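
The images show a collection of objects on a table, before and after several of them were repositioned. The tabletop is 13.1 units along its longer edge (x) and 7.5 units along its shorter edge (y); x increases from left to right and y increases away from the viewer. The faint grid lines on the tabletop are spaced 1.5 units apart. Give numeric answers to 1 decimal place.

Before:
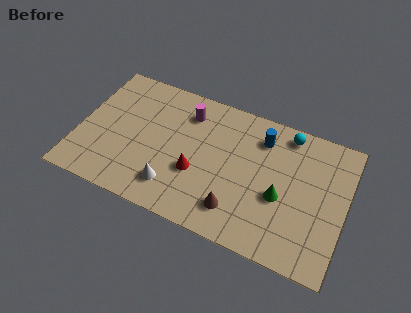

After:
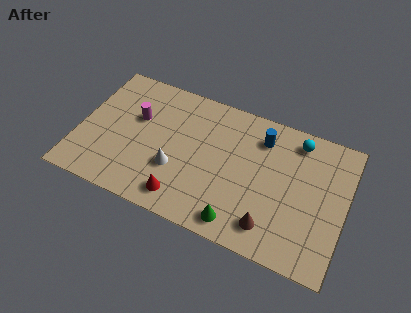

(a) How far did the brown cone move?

1.7

The brown cone was near (8.0, 1.6) before and (9.7, 1.4) after, so it travelled √(1.7² + 0.2²) ≈ 1.7 units.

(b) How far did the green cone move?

2.8

From (10.0, 3.1) to (8.2, 1.0), the green cone covered √(1.8² + 2.1²) ≈ 2.8 units.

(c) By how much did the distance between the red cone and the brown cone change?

+1.9

Before: roughly 2.4 units apart; after: 4.3. That's 1.9 units further apart.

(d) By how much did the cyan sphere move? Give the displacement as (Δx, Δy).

(0.5, -0.2)

From the two frames, the cyan sphere sits at roughly (10.0, 6.6) before and (10.5, 6.4) after.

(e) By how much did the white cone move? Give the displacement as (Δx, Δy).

(0.0, 1.0)

The white cone started near (4.9, 1.6) and ended near (4.9, 2.6).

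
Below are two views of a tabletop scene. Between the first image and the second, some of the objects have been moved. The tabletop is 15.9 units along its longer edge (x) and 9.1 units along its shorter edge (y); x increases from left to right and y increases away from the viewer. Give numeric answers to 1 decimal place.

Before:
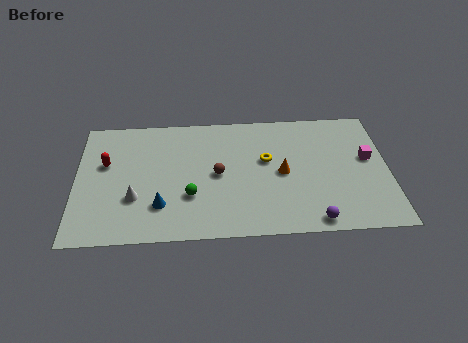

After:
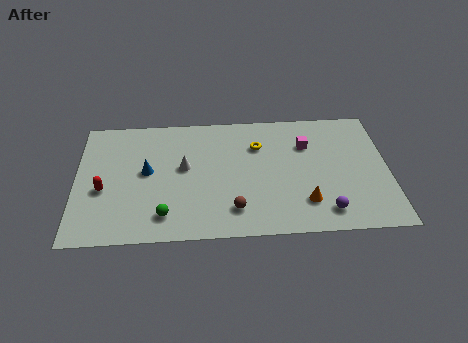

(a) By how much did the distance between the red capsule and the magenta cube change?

-2.7

They were about 13.4 units apart before and 10.7 after — 2.7 units closer together.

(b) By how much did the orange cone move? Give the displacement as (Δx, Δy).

(1.1, -2.2)

The orange cone was at about (10.5, 4.4) and moved to about (11.6, 2.2).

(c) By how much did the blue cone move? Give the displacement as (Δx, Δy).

(-0.7, 2.5)

From the two frames, the blue cone sits at roughly (4.3, 2.4) before and (3.6, 4.9) after.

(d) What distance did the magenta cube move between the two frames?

3.3

The magenta cube moved from about (14.9, 5.2) to (11.8, 6.4), a distance of √(3.1² + 1.2²) ≈ 3.3.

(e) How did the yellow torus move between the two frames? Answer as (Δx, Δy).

(-0.4, 1.1)

From the two frames, the yellow torus sits at roughly (9.7, 5.4) before and (9.3, 6.5) after.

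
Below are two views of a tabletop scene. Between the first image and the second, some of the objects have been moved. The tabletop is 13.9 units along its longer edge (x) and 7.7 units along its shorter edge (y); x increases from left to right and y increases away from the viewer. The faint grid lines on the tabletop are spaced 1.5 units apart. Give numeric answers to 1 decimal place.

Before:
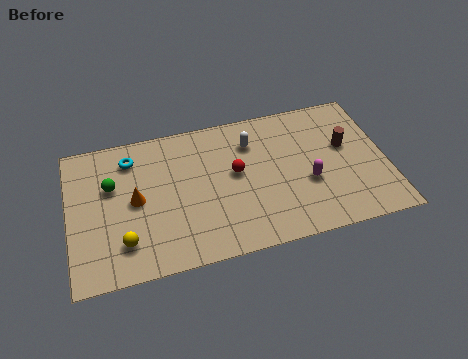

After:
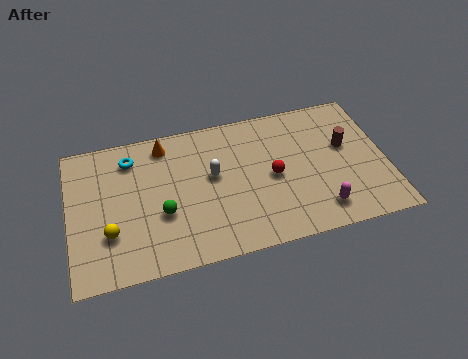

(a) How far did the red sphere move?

1.7

The red sphere was near (7.3, 4.3) before and (8.9, 3.7) after, so it travelled √(1.6² + 0.6²) ≈ 1.7 units.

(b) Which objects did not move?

the brown cylinder and the cyan torus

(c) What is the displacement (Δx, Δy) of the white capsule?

(-1.8, -1.4)

The white capsule started near (8.1, 5.8) and ended near (6.3, 4.4).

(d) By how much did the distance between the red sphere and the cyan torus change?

+1.7

They were about 4.9 units apart before and 6.6 after — 1.7 units further apart.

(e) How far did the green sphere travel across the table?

2.9

From (1.9, 4.9) to (4.0, 2.9), the green sphere covered √(2.1² + 2.0²) ≈ 2.9 units.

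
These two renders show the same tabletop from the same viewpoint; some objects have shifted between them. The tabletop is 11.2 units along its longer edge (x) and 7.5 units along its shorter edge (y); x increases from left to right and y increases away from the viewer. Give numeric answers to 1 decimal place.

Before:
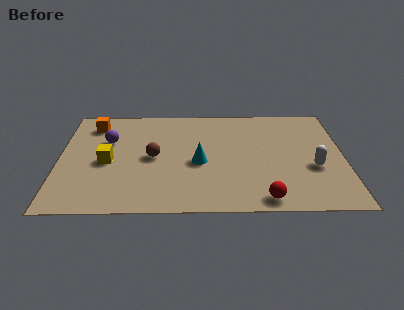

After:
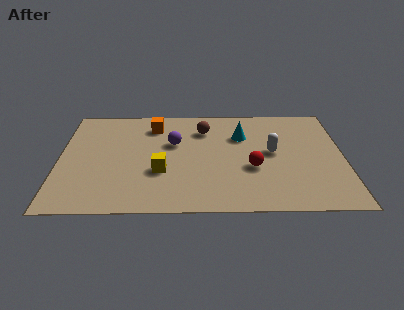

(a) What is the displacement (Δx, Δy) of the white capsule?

(-1.6, 1.1)

From the two frames, the white capsule sits at roughly (10.0, 2.9) before and (8.4, 4.0) after.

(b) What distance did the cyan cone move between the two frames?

2.5

The cyan cone was near (5.5, 3.3) before and (7.2, 5.2) after, so it travelled √(1.7² + 1.9²) ≈ 2.5 units.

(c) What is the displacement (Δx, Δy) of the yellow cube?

(2.1, -0.7)

The yellow cube started near (1.9, 3.4) and ended near (4.0, 2.7).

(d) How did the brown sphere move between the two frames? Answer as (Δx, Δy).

(2.0, 2.0)

The brown sphere was at about (3.7, 3.7) and moved to about (5.7, 5.7).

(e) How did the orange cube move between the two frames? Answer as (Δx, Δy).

(2.4, -0.1)

The orange cube was at about (1.3, 6.1) and moved to about (3.7, 6.0).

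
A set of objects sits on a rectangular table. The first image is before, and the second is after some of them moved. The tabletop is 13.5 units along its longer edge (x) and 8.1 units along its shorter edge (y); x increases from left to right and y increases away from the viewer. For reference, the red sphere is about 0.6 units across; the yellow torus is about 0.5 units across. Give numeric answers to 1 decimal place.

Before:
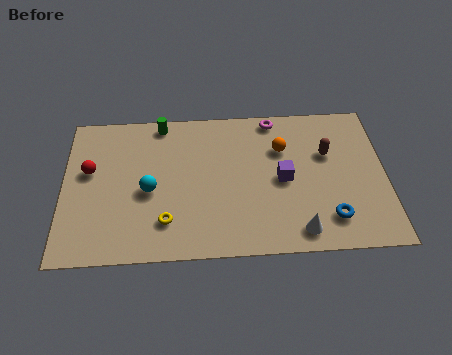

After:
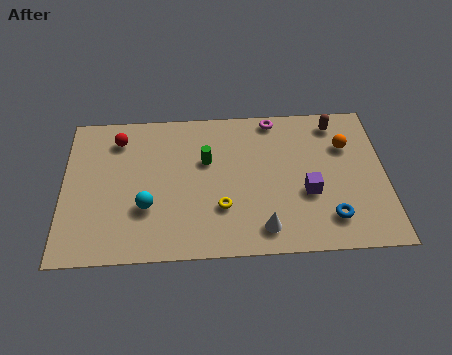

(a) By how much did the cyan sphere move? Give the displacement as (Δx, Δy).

(-0.1, -0.9)

The cyan sphere was at about (3.6, 3.6) and moved to about (3.5, 2.7).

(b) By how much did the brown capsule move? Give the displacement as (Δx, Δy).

(0.4, 1.7)

The brown capsule was at about (11.1, 5.2) and moved to about (11.5, 6.9).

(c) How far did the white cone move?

1.5

The white cone was near (9.8, 1.1) before and (8.3, 1.3) after, so it travelled √(1.5² + 0.2²) ≈ 1.5 units.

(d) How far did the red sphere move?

2.1

The red sphere moved from about (1.1, 4.8) to (2.3, 6.5), a distance of √(1.2² + 1.7²) ≈ 2.1.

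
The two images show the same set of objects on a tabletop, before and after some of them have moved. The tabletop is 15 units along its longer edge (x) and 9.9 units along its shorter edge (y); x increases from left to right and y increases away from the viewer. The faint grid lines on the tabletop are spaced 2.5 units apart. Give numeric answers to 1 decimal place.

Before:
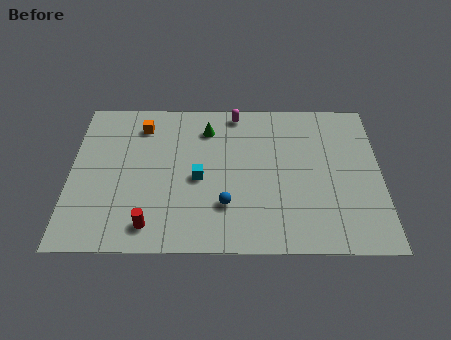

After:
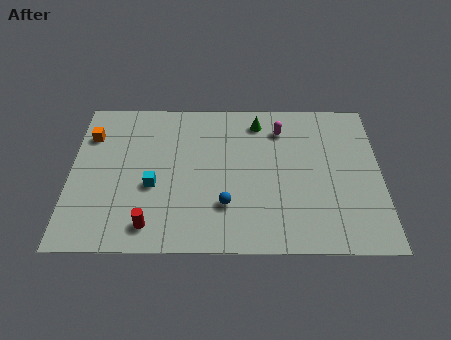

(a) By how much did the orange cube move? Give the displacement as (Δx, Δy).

(-2.5, -0.7)

The orange cube was at about (3.4, 8.0) and moved to about (0.9, 7.3).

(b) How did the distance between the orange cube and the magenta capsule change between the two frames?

+4.6

The distance was about 4.7 in the first image and 9.3 in the second, so they moved 4.6 units further apart.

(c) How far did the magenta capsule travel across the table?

2.5

The magenta capsule was near (8.0, 8.9) before and (10.2, 7.8) after, so it travelled √(2.2² + 1.1²) ≈ 2.5 units.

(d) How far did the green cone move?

2.5

From (6.6, 7.8) to (9.1, 8.3), the green cone covered √(2.5² + 0.5²) ≈ 2.5 units.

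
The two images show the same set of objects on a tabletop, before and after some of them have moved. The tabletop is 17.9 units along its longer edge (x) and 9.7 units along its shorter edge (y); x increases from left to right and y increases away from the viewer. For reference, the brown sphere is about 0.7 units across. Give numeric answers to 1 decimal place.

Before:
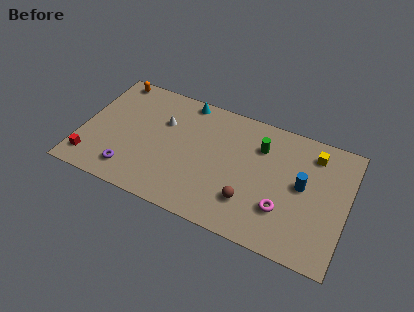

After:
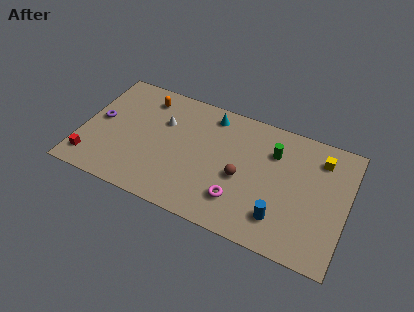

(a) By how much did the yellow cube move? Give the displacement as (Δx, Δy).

(0.5, -0.2)

The yellow cube started near (15.4, 7.9) and ended near (15.9, 7.7).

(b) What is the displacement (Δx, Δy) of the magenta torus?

(-2.9, -0.5)

The magenta torus started near (13.8, 2.9) and ended near (10.9, 2.4).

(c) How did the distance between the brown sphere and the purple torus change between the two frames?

+1.8

Before: roughly 8.0 units apart; after: 9.8. That's 1.8 units further apart.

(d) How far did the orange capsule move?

2.5

The orange capsule moved from about (1.5, 8.8) to (3.9, 8.0), a distance of √(2.4² + 0.8²) ≈ 2.5.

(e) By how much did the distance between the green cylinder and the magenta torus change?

+0.4

Before: roughly 4.6 units apart; after: 5.0. That's 0.4 units further apart.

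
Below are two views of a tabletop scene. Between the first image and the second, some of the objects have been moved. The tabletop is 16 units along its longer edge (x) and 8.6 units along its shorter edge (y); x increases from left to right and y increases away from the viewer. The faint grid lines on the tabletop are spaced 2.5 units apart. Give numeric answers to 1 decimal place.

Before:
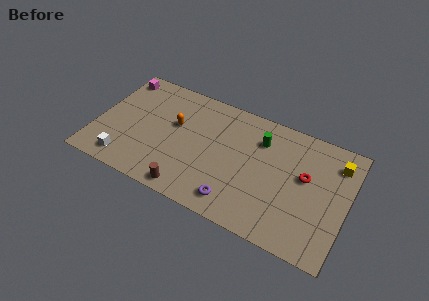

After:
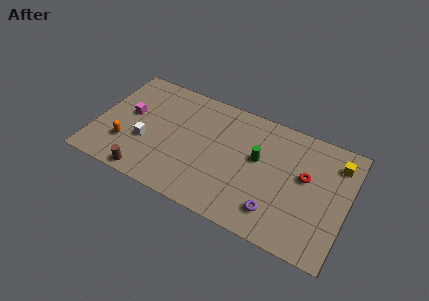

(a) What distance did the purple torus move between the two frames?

2.5

From (9.3, 1.4) to (11.8, 1.8), the purple torus covered √(2.5² + 0.4²) ≈ 2.5 units.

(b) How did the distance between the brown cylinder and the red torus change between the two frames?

+2.5

The distance was about 8.0 in the first image and 10.5 in the second, so they moved 2.5 units further apart.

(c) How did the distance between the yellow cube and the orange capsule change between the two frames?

+3.4

The distance was about 10.3 in the first image and 13.7 in the second, so they moved 3.4 units further apart.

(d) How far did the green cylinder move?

1.4

The green cylinder was near (10.3, 6.4) before and (10.3, 5.0) after, so it travelled √(0.0² + 1.4²) ≈ 1.4 units.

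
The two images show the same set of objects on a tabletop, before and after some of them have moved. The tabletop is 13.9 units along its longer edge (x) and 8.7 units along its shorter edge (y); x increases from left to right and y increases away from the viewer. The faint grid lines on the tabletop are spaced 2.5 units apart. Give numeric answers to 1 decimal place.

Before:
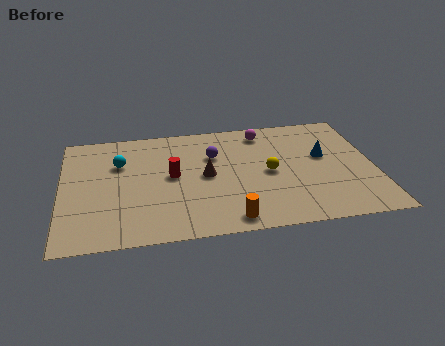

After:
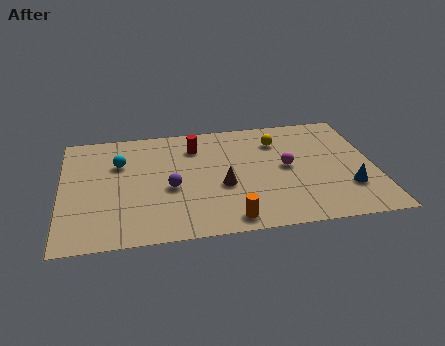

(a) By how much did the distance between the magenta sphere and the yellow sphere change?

-1.1

They were about 3.2 units apart before and 2.1 after — 1.1 units closer together.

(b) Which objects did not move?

the orange cylinder and the cyan sphere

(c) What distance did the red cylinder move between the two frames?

2.4

The red cylinder moved from about (4.9, 4.6) to (6.0, 6.7), a distance of √(1.1² + 2.1²) ≈ 2.4.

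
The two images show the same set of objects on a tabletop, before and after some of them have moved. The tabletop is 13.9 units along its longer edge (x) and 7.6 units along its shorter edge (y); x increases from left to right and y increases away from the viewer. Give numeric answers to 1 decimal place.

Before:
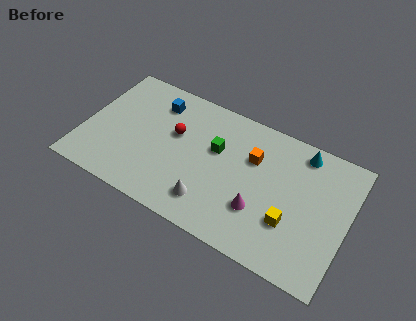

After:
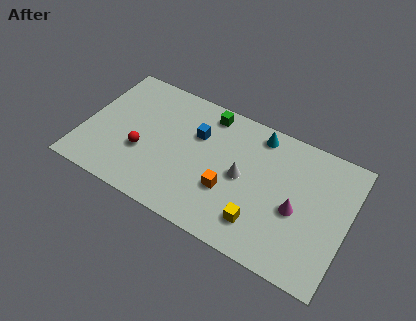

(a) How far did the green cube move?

2.0

From (6.9, 4.7) to (6.2, 6.6), the green cube covered √(0.7² + 1.9²) ≈ 2.0 units.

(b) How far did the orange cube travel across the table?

2.6

The orange cube moved from about (8.8, 5.1) to (7.8, 2.7), a distance of √(1.0² + 2.4²) ≈ 2.6.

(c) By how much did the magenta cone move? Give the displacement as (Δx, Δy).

(1.8, 0.9)

The magenta cone was at about (9.5, 2.4) and moved to about (11.3, 3.3).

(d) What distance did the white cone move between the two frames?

2.6

The white cone moved from about (7.0, 1.6) to (8.4, 3.8), a distance of √(1.4² + 2.2²) ≈ 2.6.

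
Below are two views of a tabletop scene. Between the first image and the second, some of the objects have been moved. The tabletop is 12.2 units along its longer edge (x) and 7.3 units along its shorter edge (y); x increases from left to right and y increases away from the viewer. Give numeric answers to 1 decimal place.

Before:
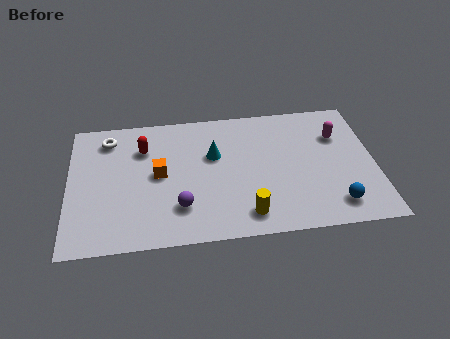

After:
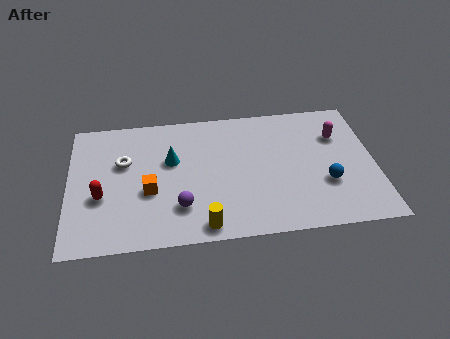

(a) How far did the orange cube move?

1.0

The orange cube moved from about (3.6, 3.8) to (3.2, 2.9), a distance of √(0.4² + 0.9²) ≈ 1.0.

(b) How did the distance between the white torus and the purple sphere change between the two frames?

-1.5

The distance was about 5.0 in the first image and 3.5 in the second, so they moved 1.5 units closer together.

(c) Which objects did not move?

the purple sphere and the magenta capsule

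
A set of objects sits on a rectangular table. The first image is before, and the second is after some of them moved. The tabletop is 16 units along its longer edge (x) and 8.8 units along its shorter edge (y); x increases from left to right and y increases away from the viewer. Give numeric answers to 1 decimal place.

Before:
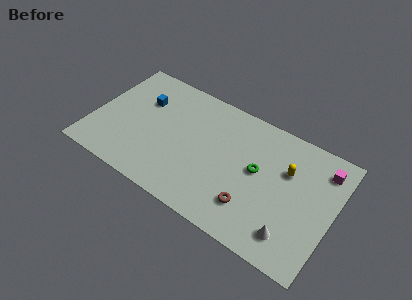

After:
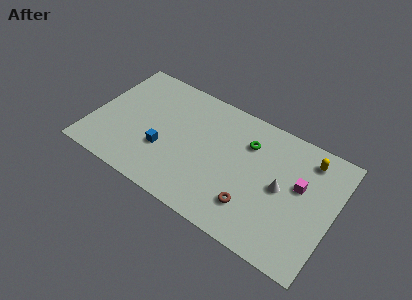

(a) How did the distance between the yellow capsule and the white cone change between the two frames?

-1.0

They were about 4.2 units apart before and 3.2 after — 1.0 units closer together.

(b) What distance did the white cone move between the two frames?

2.9

The white cone was near (13.7, 1.7) before and (12.6, 4.4) after, so it travelled √(1.1² + 2.7²) ≈ 2.9 units.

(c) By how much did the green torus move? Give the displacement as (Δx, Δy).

(-0.9, 1.6)

From the two frames, the green torus sits at roughly (11.0, 4.8) before and (10.1, 6.4) after.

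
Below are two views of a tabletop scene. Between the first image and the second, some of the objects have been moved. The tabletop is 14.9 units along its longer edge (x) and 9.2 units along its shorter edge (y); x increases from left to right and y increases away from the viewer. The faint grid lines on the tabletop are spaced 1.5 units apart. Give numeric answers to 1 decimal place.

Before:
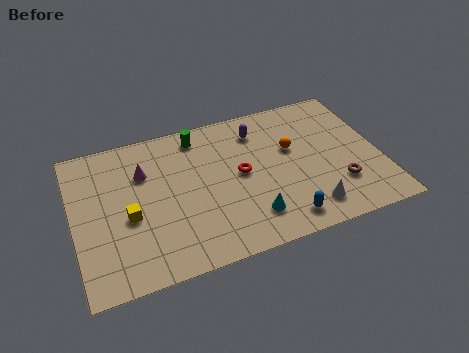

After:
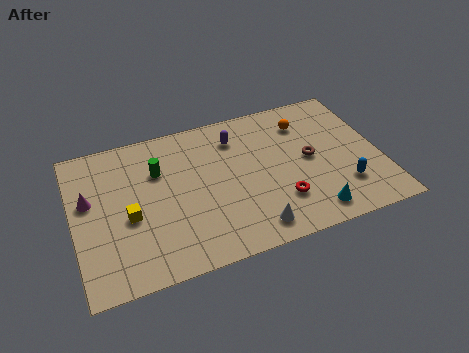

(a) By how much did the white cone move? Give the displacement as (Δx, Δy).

(-2.8, -0.3)

The white cone started near (11.1, 1.6) and ended near (8.3, 1.3).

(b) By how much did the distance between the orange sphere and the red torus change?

+2.2

The distance was about 2.7 in the first image and 4.9 in the second, so they moved 2.2 units further apart.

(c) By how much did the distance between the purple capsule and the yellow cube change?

-1.0

They were about 7.4 units apart before and 6.4 after — 1.0 units closer together.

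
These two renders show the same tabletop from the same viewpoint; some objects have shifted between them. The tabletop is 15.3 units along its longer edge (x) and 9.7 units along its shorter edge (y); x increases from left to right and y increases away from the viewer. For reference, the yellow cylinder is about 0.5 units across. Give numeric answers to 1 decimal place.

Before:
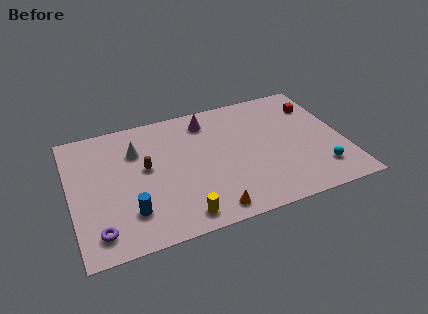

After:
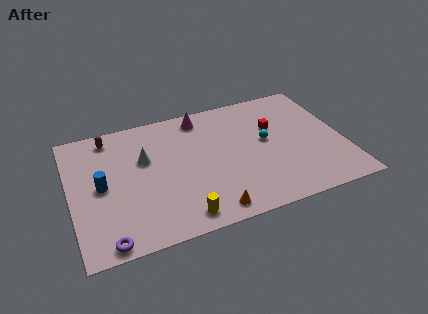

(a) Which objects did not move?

the orange cone and the yellow cylinder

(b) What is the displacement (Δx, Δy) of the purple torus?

(0.4, -0.8)

The purple torus was at about (1.3, 1.6) and moved to about (1.7, 0.8).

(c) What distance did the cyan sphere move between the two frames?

4.2

The cyan sphere was near (13.7, 2.1) before and (11.0, 5.3) after, so it travelled √(2.7² + 3.2²) ≈ 4.2 units.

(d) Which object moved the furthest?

the cyan sphere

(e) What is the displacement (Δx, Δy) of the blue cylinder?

(-1.4, 2.4)

The blue cylinder started near (3.1, 2.4) and ended near (1.7, 4.8).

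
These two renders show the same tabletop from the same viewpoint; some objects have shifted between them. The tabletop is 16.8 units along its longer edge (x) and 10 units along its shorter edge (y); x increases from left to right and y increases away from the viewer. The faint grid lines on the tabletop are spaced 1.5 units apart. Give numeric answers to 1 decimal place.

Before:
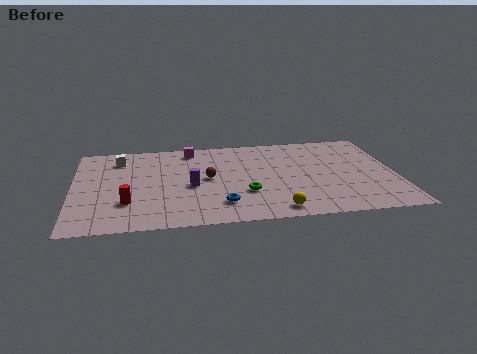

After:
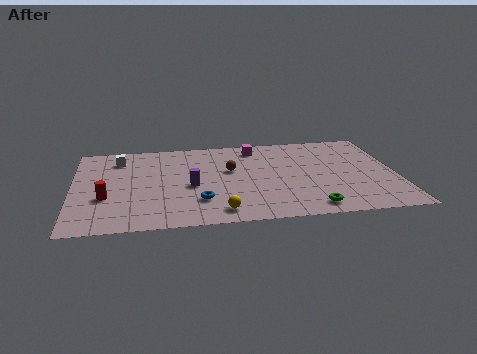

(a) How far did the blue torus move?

1.2

The blue torus moved from about (7.6, 2.2) to (6.5, 2.7), a distance of √(1.1² + 0.5²) ≈ 1.2.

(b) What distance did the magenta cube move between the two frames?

3.4

The magenta cube was near (6.2, 8.7) before and (9.6, 8.5) after, so it travelled √(3.4² + 0.2²) ≈ 3.4 units.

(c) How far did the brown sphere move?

1.4

The brown sphere moved from about (7.0, 5.2) to (8.2, 6.0), a distance of √(1.2² + 0.8²) ≈ 1.4.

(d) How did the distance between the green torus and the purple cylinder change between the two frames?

+3.8

Before: roughly 3.0 units apart; after: 6.8. That's 3.8 units further apart.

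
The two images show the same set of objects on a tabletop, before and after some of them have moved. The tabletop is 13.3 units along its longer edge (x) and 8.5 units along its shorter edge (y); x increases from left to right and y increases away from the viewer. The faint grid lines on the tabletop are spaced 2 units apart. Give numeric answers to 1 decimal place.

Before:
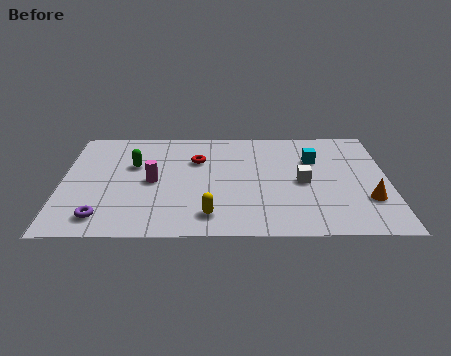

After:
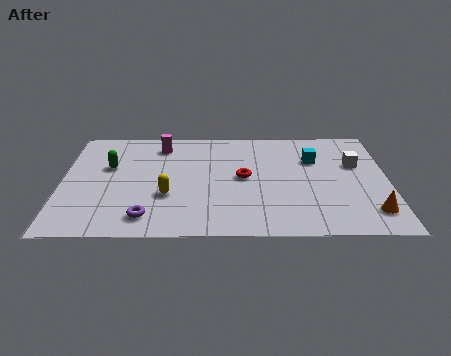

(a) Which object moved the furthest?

the magenta cylinder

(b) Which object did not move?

the cyan cube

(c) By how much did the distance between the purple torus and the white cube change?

+0.9

The distance was about 8.5 in the first image and 9.4 in the second, so they moved 0.9 units further apart.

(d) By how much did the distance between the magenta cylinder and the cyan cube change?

-0.4

Before: roughly 6.8 units apart; after: 6.4. That's 0.4 units closer together.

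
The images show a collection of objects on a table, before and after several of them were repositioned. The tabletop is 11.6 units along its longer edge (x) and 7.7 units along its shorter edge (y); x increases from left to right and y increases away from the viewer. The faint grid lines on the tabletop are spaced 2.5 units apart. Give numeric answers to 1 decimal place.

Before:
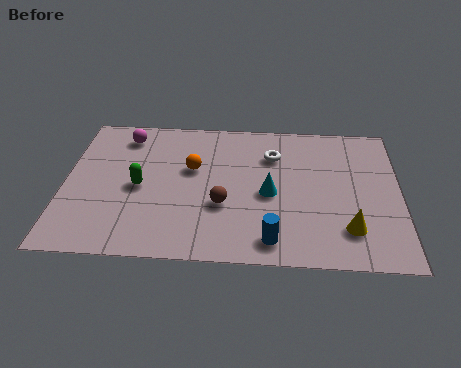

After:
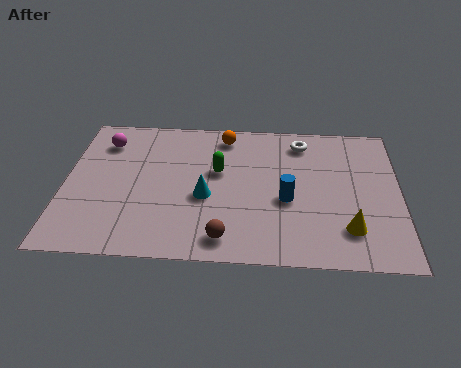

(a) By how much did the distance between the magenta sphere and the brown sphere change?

+1.5

The distance was about 5.0 in the first image and 6.5 in the second, so they moved 1.5 units further apart.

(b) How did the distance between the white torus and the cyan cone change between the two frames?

+2.5

The distance was about 2.1 in the first image and 4.6 in the second, so they moved 2.5 units further apart.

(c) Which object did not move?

the yellow cone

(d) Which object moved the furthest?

the green capsule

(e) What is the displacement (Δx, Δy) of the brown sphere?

(0.1, -1.7)

From the two frames, the brown sphere sits at roughly (5.5, 2.8) before and (5.6, 1.1) after.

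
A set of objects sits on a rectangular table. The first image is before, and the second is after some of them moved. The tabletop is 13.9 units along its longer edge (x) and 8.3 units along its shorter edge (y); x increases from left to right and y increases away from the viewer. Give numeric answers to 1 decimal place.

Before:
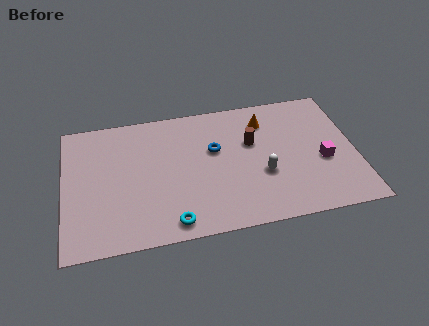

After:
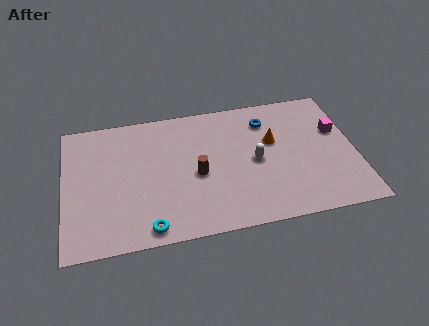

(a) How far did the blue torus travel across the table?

3.0

The blue torus was near (7.2, 5.1) before and (9.8, 6.5) after, so it travelled √(2.6² + 1.4²) ≈ 3.0 units.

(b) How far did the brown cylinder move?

3.1

The brown cylinder was near (9.0, 5.2) before and (6.3, 3.7) after, so it travelled √(2.7² + 1.5²) ≈ 3.1 units.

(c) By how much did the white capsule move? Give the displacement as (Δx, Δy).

(-0.3, 0.9)

From the two frames, the white capsule sits at roughly (9.4, 3.1) before and (9.1, 4.0) after.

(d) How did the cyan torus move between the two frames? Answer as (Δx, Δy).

(-1.1, -0.1)

The cyan torus was at about (5.0, 1.0) and moved to about (3.9, 0.9).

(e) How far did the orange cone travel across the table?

1.4

From (9.7, 6.5) to (10.0, 5.1), the orange cone covered √(0.3² + 1.4²) ≈ 1.4 units.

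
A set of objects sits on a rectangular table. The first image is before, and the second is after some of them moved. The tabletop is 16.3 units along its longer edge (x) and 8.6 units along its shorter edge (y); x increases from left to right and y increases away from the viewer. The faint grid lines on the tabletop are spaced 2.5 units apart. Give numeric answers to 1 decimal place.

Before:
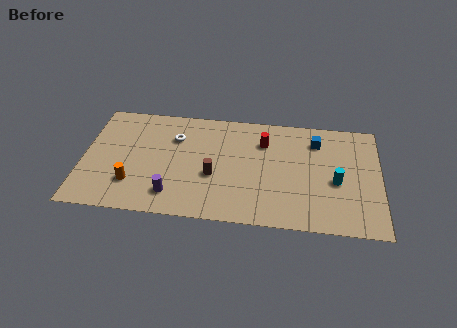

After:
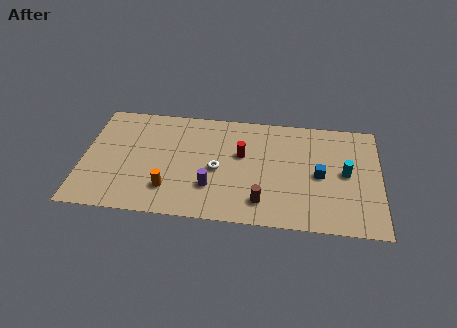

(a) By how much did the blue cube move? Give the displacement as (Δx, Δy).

(0.2, -2.6)

From the two frames, the blue cube sits at roughly (12.8, 6.7) before and (13.0, 4.1) after.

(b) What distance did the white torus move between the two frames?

3.3

The white torus moved from about (5.0, 6.1) to (7.4, 3.9), a distance of √(2.4² + 2.2²) ≈ 3.3.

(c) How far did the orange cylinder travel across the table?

2.0

From (2.8, 2.3) to (4.8, 2.1), the orange cylinder covered √(2.0² + 0.2²) ≈ 2.0 units.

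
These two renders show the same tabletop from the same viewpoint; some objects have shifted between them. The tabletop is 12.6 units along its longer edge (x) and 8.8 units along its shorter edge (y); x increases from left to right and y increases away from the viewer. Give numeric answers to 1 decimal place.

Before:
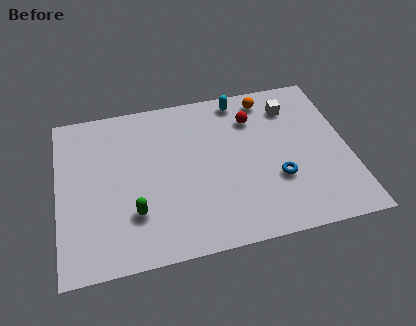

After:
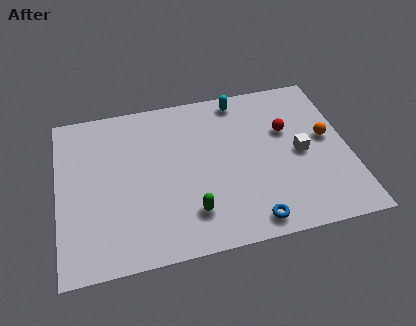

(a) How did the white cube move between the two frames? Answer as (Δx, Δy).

(0.2, -2.7)

The white cube started near (10.3, 6.9) and ended near (10.5, 4.2).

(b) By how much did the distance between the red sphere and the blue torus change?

+1.3

Before: roughly 3.7 units apart; after: 5.0. That's 1.3 units further apart.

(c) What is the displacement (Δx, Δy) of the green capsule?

(2.4, -0.5)

From the two frames, the green capsule sits at roughly (3.2, 2.5) before and (5.6, 2.0) after.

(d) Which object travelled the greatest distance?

the orange sphere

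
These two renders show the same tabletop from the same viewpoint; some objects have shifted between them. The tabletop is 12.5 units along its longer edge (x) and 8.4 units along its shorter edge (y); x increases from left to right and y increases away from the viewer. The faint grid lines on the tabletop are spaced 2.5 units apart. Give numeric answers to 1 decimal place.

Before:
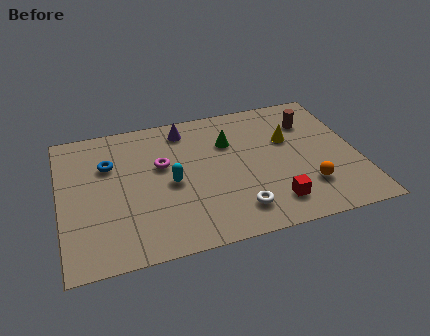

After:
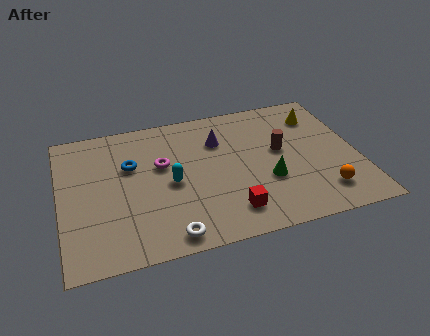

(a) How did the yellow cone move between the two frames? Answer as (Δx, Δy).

(1.4, 1.2)

The yellow cone started near (9.7, 5.3) and ended near (11.1, 6.5).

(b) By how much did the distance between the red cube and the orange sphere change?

+2.3

The distance was about 1.6 in the first image and 3.9 in the second, so they moved 2.3 units further apart.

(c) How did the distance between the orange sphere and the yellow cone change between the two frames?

+1.7

They were about 3.1 units apart before and 4.8 after — 1.7 units further apart.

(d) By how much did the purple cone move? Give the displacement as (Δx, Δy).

(1.4, -1.1)

The purple cone started near (5.4, 7.1) and ended near (6.8, 6.0).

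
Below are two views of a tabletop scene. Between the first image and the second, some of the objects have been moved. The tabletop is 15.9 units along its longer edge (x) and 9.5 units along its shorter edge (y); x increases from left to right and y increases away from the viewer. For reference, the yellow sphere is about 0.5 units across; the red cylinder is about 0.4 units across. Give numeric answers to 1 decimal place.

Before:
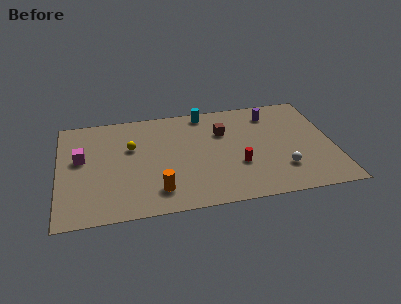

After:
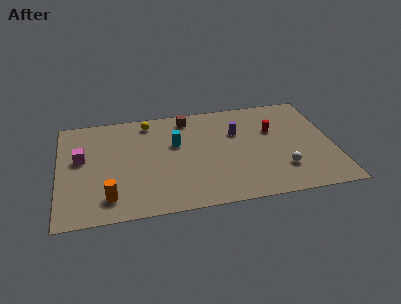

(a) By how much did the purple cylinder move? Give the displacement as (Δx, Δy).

(-2.1, -1.4)

From the two frames, the purple cylinder sits at roughly (12.5, 7.7) before and (10.4, 6.3) after.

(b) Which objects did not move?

the white sphere and the magenta cube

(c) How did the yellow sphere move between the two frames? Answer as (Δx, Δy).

(1.1, 2.2)

The yellow sphere was at about (4.2, 6.0) and moved to about (5.3, 8.2).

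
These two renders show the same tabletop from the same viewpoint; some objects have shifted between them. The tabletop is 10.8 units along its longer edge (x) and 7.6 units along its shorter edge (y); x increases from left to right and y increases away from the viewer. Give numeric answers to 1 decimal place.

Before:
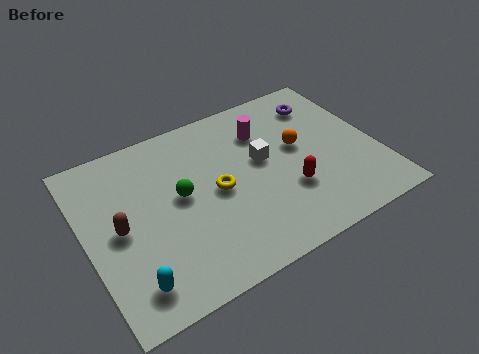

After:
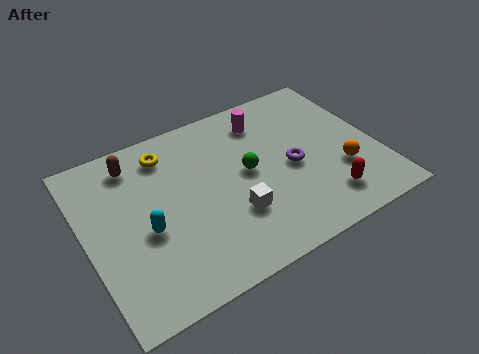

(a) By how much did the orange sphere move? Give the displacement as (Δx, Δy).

(1.3, -1.8)

The orange sphere was at about (8.0, 4.3) and moved to about (9.3, 2.5).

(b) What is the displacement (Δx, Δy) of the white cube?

(-1.4, -1.9)

The white cube was at about (6.6, 4.3) and moved to about (5.2, 2.4).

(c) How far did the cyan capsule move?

2.1

From (1.3, 1.3) to (2.1, 3.2), the cyan capsule covered √(0.8² + 1.9²) ≈ 2.1 units.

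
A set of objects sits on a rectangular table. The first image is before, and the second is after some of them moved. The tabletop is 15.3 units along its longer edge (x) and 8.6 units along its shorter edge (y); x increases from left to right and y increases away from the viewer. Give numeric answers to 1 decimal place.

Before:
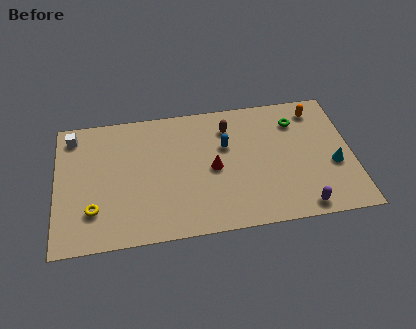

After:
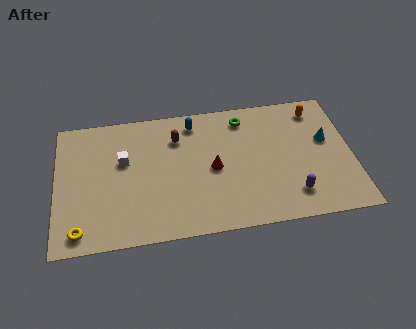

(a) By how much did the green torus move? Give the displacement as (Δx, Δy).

(-2.7, 0.6)

The green torus was at about (12.5, 6.6) and moved to about (9.8, 7.2).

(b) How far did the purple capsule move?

1.0

The purple capsule moved from about (12.5, 0.9) to (12.1, 1.8), a distance of √(0.4² + 0.9²) ≈ 1.0.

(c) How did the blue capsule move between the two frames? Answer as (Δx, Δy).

(-1.6, 1.8)

The blue capsule started near (8.8, 5.5) and ended near (7.2, 7.3).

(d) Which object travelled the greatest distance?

the white cube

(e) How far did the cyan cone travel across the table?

1.7

The cyan cone was near (14.3, 3.4) before and (14.0, 5.1) after, so it travelled √(0.3² + 1.7²) ≈ 1.7 units.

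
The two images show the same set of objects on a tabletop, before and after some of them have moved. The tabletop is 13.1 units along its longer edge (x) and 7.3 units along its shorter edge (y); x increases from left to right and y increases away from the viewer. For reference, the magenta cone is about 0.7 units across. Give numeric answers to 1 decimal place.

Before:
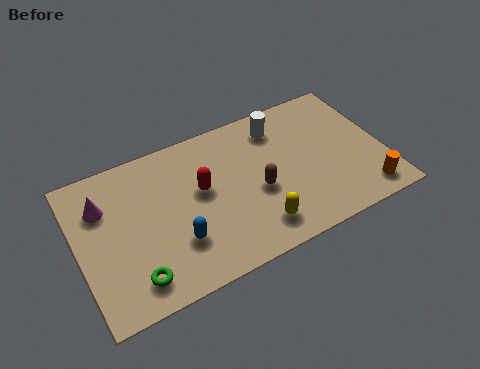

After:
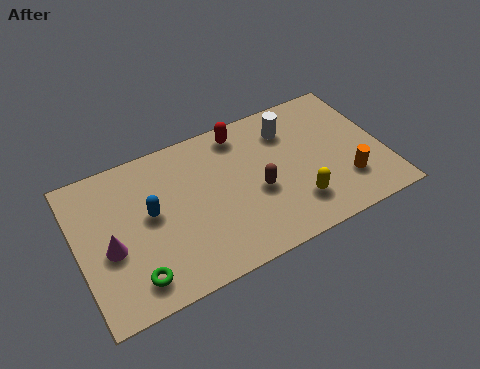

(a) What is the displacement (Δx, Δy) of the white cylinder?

(0.4, -0.3)

From the two frames, the white cylinder sits at roughly (8.9, 5.9) before and (9.3, 5.6) after.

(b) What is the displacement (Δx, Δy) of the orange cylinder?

(-0.7, 0.9)

The orange cylinder started near (12.0, 1.1) and ended near (11.3, 2.0).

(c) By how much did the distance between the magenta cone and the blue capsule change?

-2.1

Before: roughly 4.1 units apart; after: 2.0. That's 2.1 units closer together.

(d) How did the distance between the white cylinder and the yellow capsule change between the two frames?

-1.0

Before: roughly 4.8 units apart; after: 3.8. That's 1.0 units closer together.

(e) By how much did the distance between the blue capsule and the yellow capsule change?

+3.0

The distance was about 3.4 in the first image and 6.4 in the second, so they moved 3.0 units further apart.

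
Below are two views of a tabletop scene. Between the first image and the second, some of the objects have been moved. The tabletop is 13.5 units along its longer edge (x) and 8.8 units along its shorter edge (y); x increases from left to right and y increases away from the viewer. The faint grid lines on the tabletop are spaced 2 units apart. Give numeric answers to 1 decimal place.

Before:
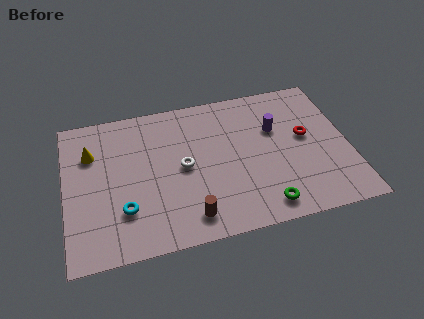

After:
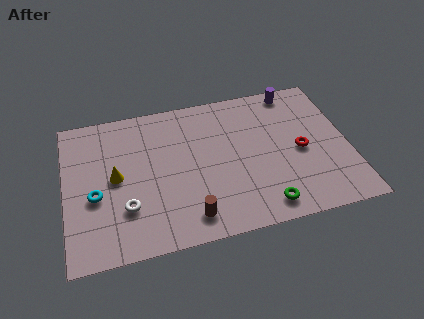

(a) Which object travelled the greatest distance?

the white torus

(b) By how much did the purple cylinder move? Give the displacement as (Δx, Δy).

(1.1, 2.2)

From the two frames, the purple cylinder sits at roughly (10.1, 5.7) before and (11.2, 7.9) after.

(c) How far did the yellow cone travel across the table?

2.0

From (1.3, 6.2) to (2.4, 4.5), the yellow cone covered √(1.1² + 1.7²) ≈ 2.0 units.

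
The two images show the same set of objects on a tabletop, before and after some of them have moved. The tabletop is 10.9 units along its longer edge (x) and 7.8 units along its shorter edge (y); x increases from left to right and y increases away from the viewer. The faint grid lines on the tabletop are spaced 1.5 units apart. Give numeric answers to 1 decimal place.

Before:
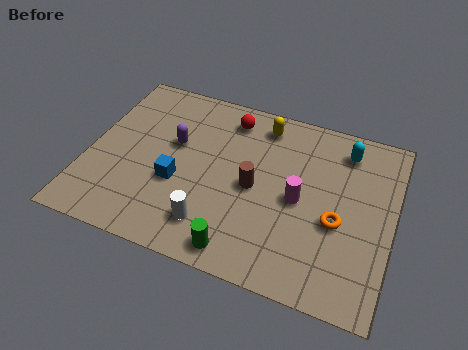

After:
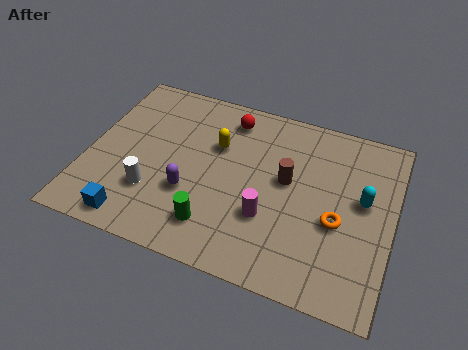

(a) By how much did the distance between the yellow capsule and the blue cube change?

+0.4

The distance was about 4.5 in the first image and 4.9 in the second, so they moved 0.4 units further apart.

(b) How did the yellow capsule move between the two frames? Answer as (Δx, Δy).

(-1.5, -1.5)

The yellow capsule started near (6.0, 6.6) and ended near (4.5, 5.1).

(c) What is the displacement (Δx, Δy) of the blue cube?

(-1.3, -2.1)

The blue cube was at about (3.3, 3.0) and moved to about (2.0, 0.9).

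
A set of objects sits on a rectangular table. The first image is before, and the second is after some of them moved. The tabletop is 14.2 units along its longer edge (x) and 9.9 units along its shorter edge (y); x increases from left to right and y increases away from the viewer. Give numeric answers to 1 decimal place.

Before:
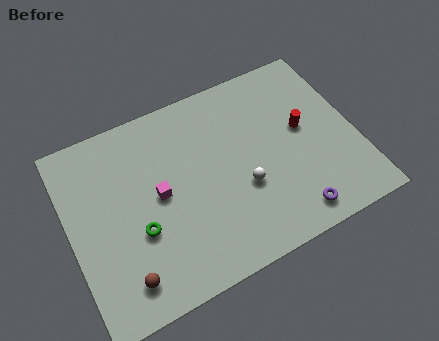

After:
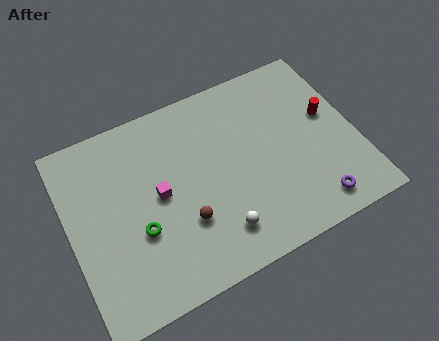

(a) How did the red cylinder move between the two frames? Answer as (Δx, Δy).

(1.3, 0.2)

The red cylinder started near (11.7, 5.5) and ended near (13.0, 5.7).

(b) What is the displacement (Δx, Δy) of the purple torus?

(1.1, 0.1)

The purple torus started near (10.5, 1.3) and ended near (11.6, 1.4).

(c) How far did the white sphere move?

2.3

From (8.4, 3.7) to (6.9, 2.0), the white sphere covered √(1.5² + 1.7²) ≈ 2.3 units.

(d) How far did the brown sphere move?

3.5

The brown sphere moved from about (2.2, 1.7) to (5.4, 3.2), a distance of √(3.2² + 1.5²) ≈ 3.5.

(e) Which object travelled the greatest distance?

the brown sphere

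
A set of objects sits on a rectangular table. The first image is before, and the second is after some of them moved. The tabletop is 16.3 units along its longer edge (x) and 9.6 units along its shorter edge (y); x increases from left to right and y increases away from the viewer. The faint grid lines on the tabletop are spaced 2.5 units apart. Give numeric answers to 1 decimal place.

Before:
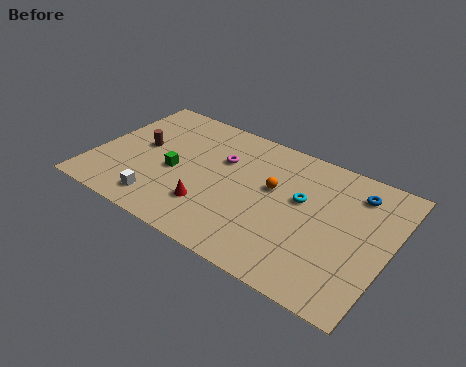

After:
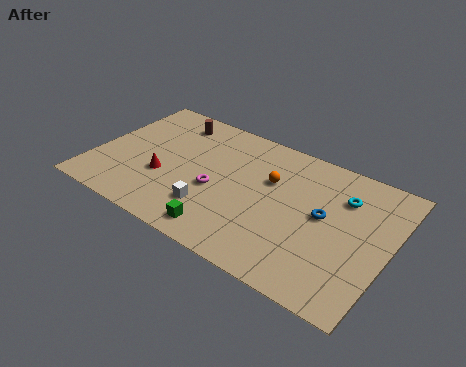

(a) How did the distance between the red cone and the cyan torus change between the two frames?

+4.6

They were about 5.5 units apart before and 10.1 after — 4.6 units further apart.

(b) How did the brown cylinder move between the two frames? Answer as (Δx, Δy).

(1.2, 2.8)

From the two frames, the brown cylinder sits at roughly (2.4, 5.2) before and (3.6, 8.0) after.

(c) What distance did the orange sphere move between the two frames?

0.5

The orange sphere moved from about (9.8, 5.7) to (9.6, 6.2), a distance of √(0.2² + 0.5²) ≈ 0.5.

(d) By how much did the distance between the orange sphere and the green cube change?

-0.3

Before: roughly 5.5 units apart; after: 5.2. That's 0.3 units closer together.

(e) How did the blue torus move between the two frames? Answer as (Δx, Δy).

(-1.4, -2.5)

The blue torus started near (14.1, 7.7) and ended near (12.7, 5.2).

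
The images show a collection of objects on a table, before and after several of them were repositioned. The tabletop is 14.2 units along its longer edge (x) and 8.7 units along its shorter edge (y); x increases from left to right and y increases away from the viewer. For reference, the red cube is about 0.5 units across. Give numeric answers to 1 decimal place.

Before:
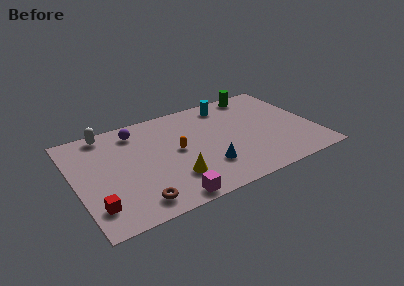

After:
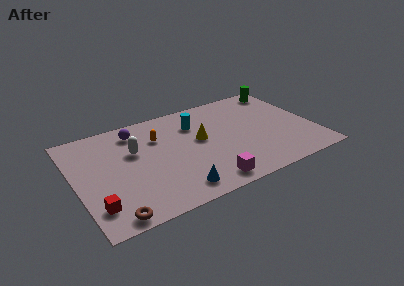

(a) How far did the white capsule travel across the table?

2.7

The white capsule was near (2.2, 7.8) before and (3.6, 5.5) after, so it travelled √(1.4² + 2.3²) ≈ 2.7 units.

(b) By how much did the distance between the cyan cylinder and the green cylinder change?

+3.9

They were about 1.9 units apart before and 5.8 after — 3.9 units further apart.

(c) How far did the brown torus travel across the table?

1.6

The brown torus moved from about (3.2, 1.3) to (1.7, 0.8), a distance of √(1.5² + 0.5²) ≈ 1.6.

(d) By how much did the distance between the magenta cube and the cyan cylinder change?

-2.7

Before: roughly 8.0 units apart; after: 5.3. That's 2.7 units closer together.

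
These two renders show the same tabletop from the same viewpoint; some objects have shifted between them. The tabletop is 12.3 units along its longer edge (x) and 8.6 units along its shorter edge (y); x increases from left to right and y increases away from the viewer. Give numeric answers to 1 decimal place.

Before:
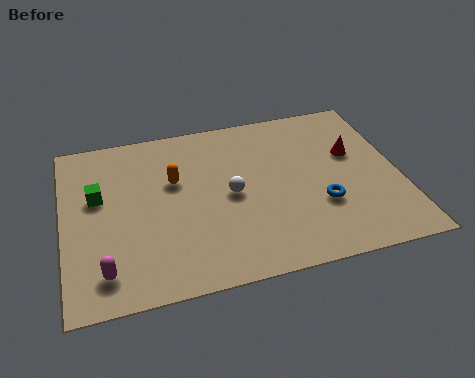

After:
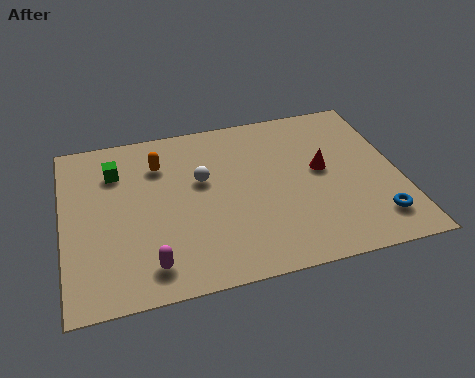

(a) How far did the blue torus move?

2.2

The blue torus moved from about (9.3, 2.9) to (11.2, 1.7), a distance of √(1.9² + 1.2²) ≈ 2.2.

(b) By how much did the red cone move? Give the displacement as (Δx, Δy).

(-1.2, -0.6)

From the two frames, the red cone sits at roughly (10.7, 5.3) before and (9.5, 4.7) after.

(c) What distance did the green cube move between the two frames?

1.4

The green cube was near (1.3, 5.2) before and (2.0, 6.4) after, so it travelled √(0.7² + 1.2²) ≈ 1.4 units.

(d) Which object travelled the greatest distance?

the blue torus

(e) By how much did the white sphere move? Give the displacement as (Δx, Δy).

(-1.0, 1.0)

The white sphere was at about (6.1, 4.2) and moved to about (5.1, 5.2).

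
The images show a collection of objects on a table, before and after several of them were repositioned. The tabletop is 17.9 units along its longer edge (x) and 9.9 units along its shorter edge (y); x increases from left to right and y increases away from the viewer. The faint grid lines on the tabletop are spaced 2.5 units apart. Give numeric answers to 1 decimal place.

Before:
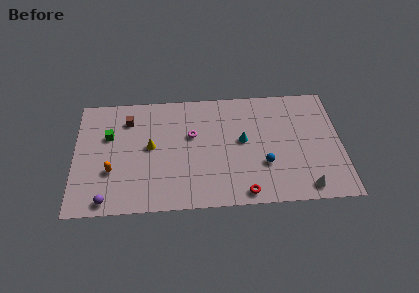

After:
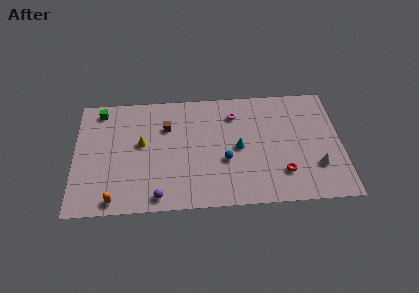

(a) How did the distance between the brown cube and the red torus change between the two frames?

-1.3

The distance was about 10.2 in the first image and 8.9 in the second, so they moved 1.3 units closer together.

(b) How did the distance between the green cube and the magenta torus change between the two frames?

+3.5

They were about 5.6 units apart before and 9.1 after — 3.5 units further apart.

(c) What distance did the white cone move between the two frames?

1.9

The white cone was near (15.4, 1.2) before and (16.2, 2.9) after, so it travelled √(0.8² + 1.7²) ≈ 1.9 units.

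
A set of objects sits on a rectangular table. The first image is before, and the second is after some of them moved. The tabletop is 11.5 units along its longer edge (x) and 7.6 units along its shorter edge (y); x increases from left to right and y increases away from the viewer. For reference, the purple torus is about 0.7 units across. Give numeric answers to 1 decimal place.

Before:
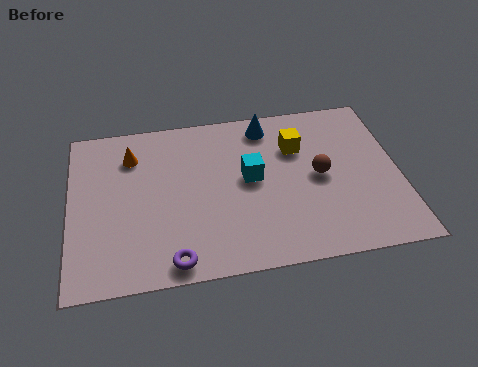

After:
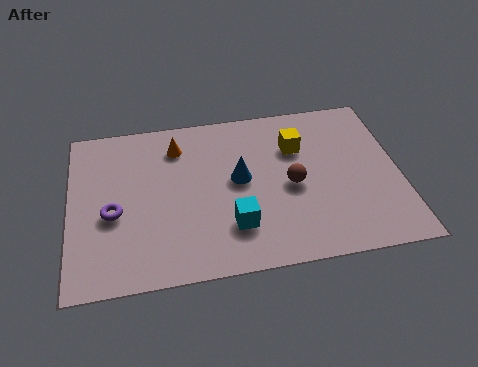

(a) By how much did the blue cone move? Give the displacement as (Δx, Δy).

(-1.1, -2.4)

From the two frames, the blue cone sits at roughly (7.0, 6.5) before and (5.9, 4.1) after.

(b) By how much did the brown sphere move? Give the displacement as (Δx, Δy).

(-1.0, -0.3)

The brown sphere started near (8.7, 3.8) and ended near (7.7, 3.5).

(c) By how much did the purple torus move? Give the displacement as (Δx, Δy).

(-2.0, 2.4)

The purple torus was at about (3.5, 0.8) and moved to about (1.5, 3.2).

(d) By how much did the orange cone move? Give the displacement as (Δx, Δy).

(1.6, 0.2)

From the two frames, the orange cone sits at roughly (2.2, 5.8) before and (3.8, 6.0) after.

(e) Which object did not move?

the yellow cube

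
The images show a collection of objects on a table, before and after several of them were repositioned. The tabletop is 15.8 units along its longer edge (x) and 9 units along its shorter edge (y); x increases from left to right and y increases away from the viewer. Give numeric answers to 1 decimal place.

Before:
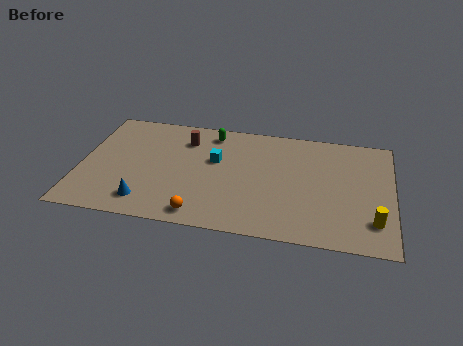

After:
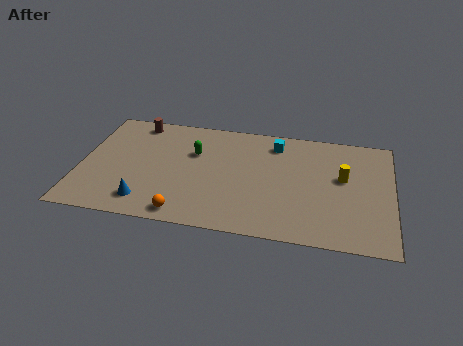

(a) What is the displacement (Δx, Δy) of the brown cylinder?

(-2.6, 1.0)

The brown cylinder was at about (5.2, 6.9) and moved to about (2.6, 7.9).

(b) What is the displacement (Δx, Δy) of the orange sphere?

(-0.8, -0.1)

The orange sphere was at about (6.3, 1.1) and moved to about (5.5, 1.0).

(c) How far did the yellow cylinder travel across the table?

3.5

From (14.9, 2.1) to (13.3, 5.2), the yellow cylinder covered √(1.6² + 3.1²) ≈ 3.5 units.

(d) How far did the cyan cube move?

3.6

The cyan cube moved from about (6.8, 5.5) to (9.8, 7.4), a distance of √(3.0² + 1.9²) ≈ 3.6.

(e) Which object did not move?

the blue cone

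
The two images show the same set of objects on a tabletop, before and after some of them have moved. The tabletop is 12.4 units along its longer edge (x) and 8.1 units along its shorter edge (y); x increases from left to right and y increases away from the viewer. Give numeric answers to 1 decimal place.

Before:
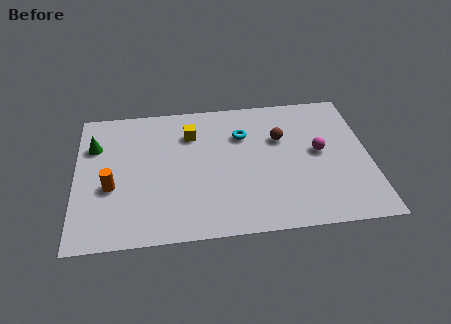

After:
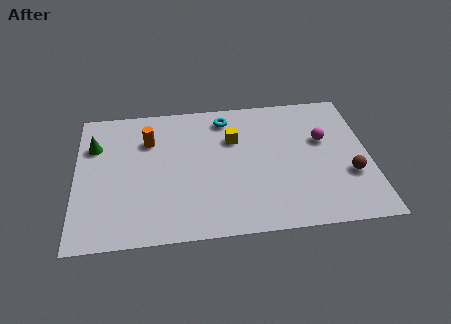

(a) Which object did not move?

the green cone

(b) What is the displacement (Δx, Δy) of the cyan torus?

(-0.7, 1.1)

From the two frames, the cyan torus sits at roughly (7.1, 5.7) before and (6.4, 6.8) after.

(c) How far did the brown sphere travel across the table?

3.8

The brown sphere moved from about (8.7, 5.3) to (11.5, 2.8), a distance of √(2.8² + 2.5²) ≈ 3.8.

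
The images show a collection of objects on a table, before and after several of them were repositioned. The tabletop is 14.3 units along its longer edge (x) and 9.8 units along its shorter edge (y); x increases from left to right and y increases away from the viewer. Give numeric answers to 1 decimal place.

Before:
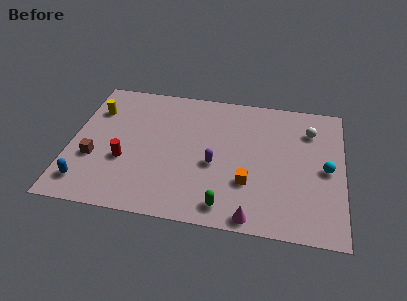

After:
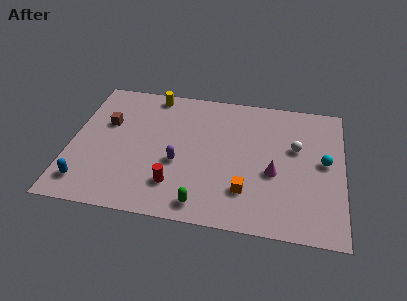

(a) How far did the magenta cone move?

3.4

The magenta cone was near (9.7, 0.8) before and (10.7, 4.0) after, so it travelled √(1.0² + 3.2²) ≈ 3.4 units.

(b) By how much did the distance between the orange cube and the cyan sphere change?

+0.5

Before: roughly 4.3 units apart; after: 4.8. That's 0.5 units further apart.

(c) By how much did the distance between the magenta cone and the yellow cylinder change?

-2.5

The distance was about 10.7 in the first image and 8.2 in the second, so they moved 2.5 units closer together.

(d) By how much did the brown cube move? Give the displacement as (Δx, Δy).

(0.5, 2.7)

The brown cube started near (1.3, 3.5) and ended near (1.8, 6.2).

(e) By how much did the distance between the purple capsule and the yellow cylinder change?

-2.0

Before: roughly 7.2 units apart; after: 5.2. That's 2.0 units closer together.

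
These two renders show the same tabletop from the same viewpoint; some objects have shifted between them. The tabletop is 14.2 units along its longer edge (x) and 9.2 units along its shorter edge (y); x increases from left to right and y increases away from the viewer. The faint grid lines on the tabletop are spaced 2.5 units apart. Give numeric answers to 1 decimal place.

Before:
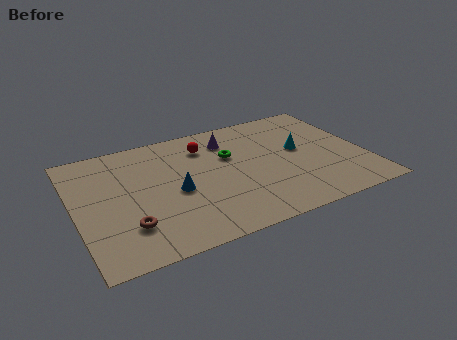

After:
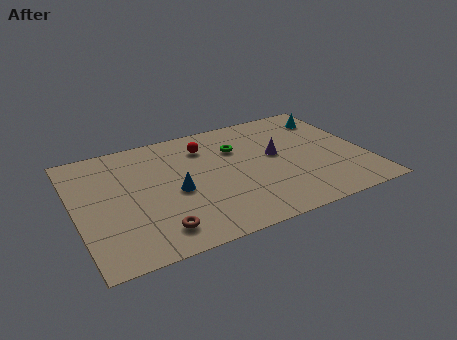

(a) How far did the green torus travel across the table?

0.6

The green torus was near (7.7, 5.9) before and (8.1, 6.4) after, so it travelled √(0.4² + 0.5²) ≈ 0.6 units.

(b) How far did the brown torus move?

1.5

From (2.3, 2.4) to (3.6, 1.6), the brown torus covered √(1.3² + 0.8²) ≈ 1.5 units.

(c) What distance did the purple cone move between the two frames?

3.0

From (7.8, 7.2) to (9.9, 5.1), the purple cone covered √(2.1² + 2.1²) ≈ 3.0 units.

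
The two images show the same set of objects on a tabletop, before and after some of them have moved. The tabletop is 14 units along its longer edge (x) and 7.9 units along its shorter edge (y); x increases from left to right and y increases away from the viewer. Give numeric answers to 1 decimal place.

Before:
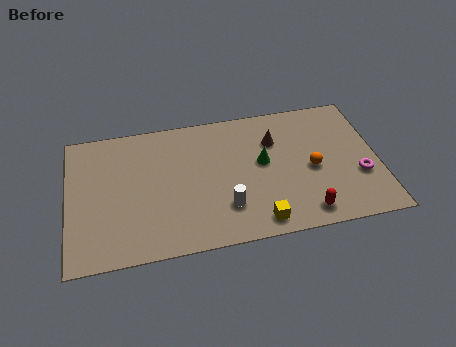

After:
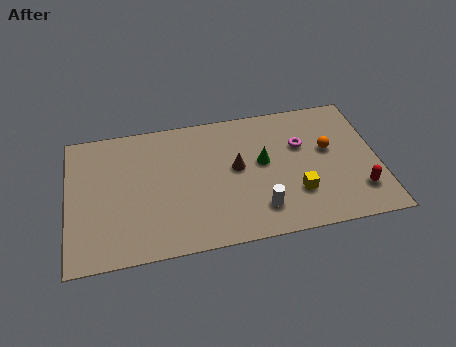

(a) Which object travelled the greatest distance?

the magenta torus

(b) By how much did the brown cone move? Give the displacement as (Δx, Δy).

(-1.8, -1.3)

The brown cone started near (9.4, 5.6) and ended near (7.6, 4.3).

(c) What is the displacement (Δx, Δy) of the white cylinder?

(1.5, -0.4)

The white cylinder started near (7.0, 2.1) and ended near (8.5, 1.7).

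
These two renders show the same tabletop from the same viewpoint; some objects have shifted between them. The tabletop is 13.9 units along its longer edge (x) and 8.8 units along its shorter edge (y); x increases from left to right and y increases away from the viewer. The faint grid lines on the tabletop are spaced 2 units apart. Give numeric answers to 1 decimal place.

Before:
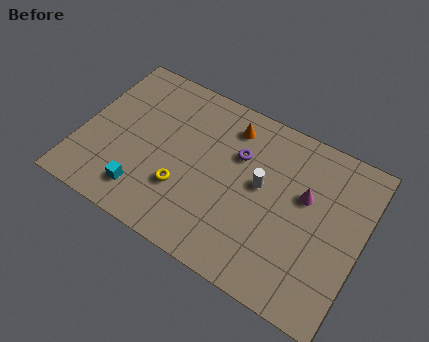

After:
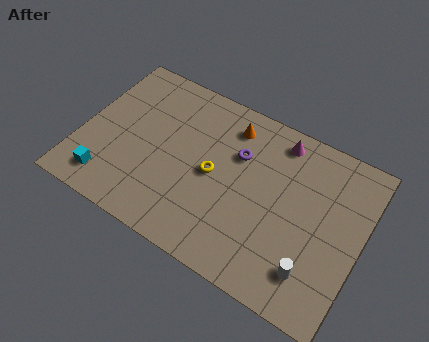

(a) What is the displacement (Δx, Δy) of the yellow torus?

(1.3, 1.5)

From the two frames, the yellow torus sits at roughly (5.3, 2.8) before and (6.6, 4.3) after.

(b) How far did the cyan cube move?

1.8

The cyan cube moved from about (3.5, 1.7) to (1.7, 1.5), a distance of √(1.8² + 0.2²) ≈ 1.8.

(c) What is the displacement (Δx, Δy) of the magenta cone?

(-1.6, 2.2)

From the two frames, the magenta cone sits at roughly (11.0, 5.4) before and (9.4, 7.6) after.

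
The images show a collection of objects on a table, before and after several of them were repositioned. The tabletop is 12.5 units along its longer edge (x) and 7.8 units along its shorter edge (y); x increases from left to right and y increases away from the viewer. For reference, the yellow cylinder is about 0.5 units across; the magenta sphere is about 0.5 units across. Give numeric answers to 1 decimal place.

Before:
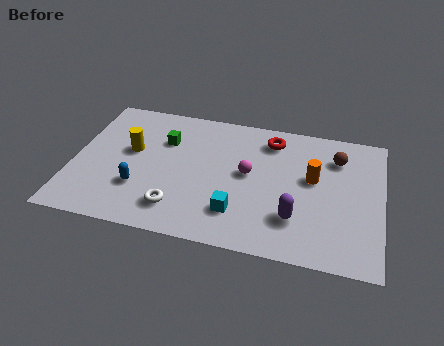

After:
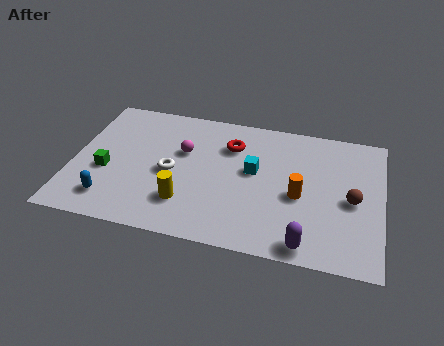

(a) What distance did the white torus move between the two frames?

2.0

The white torus was near (4.4, 1.6) before and (4.0, 3.6) after, so it travelled √(0.4² + 2.0²) ≈ 2.0 units.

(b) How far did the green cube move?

3.2

The green cube was near (3.6, 5.4) before and (1.4, 3.1) after, so it travelled √(2.2² + 2.3²) ≈ 3.2 units.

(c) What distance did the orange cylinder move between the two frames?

1.2

The orange cylinder was near (9.7, 4.5) before and (9.2, 3.4) after, so it travelled √(0.5² + 1.1²) ≈ 1.2 units.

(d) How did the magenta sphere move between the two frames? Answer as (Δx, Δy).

(-2.7, 0.7)

The magenta sphere was at about (7.1, 4.2) and moved to about (4.4, 4.9).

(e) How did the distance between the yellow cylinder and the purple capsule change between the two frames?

-2.2

Before: roughly 7.2 units apart; after: 5.0. That's 2.2 units closer together.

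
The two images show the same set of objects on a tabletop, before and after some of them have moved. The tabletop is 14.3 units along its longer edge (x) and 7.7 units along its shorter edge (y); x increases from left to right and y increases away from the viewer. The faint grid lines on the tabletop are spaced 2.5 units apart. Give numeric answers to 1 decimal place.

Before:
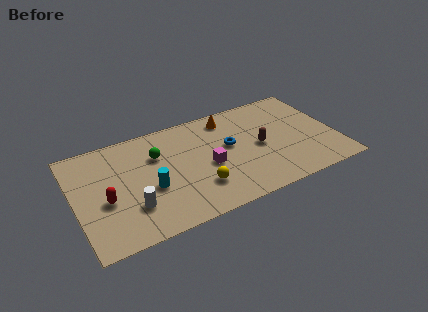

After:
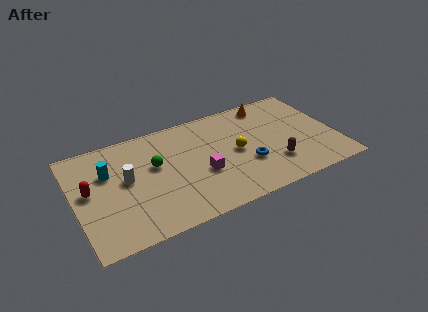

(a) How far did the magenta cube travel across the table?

0.6

From (7.2, 3.4) to (6.8, 3.0), the magenta cube covered √(0.4² + 0.4²) ≈ 0.6 units.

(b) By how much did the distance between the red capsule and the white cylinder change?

+0.4

The distance was about 1.6 in the first image and 2.0 in the second, so they moved 0.4 units further apart.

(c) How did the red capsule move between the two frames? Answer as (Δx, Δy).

(-0.8, 1.0)

The red capsule started near (1.6, 3.2) and ended near (0.8, 4.2).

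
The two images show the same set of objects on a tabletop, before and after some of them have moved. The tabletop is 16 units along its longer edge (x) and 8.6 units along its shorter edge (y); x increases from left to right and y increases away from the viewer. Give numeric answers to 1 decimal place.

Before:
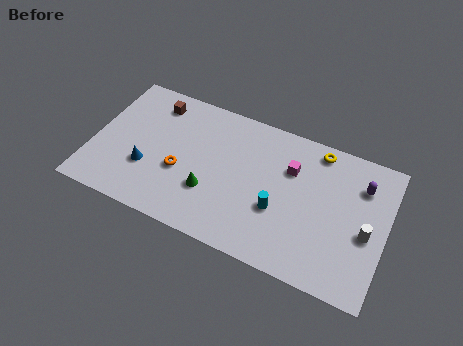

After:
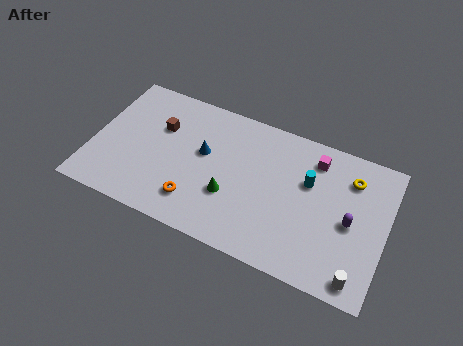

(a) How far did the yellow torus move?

2.1

From (12.0, 7.6) to (13.9, 6.6), the yellow torus covered √(1.9² + 1.0²) ≈ 2.1 units.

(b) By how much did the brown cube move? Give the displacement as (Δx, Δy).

(0.5, -1.4)

From the two frames, the brown cube sits at roughly (3.0, 7.1) before and (3.5, 5.7) after.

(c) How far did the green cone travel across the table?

1.1

From (6.6, 2.8) to (7.7, 3.0), the green cone covered √(1.1² + 0.2²) ≈ 1.1 units.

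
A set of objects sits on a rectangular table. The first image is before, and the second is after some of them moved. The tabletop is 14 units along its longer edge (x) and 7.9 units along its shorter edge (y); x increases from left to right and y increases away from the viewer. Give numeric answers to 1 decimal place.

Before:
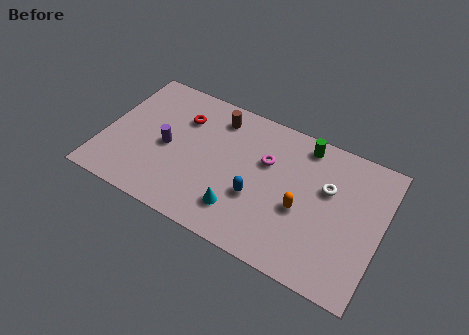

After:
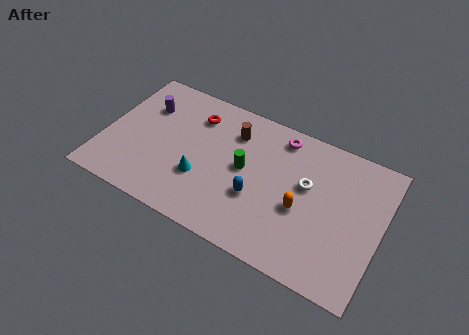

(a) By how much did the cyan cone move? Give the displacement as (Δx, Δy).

(-2.1, 0.9)

From the two frames, the cyan cone sits at roughly (7.2, 1.8) before and (5.1, 2.7) after.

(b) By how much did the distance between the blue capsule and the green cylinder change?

-2.9

They were about 4.4 units apart before and 1.5 after — 2.9 units closer together.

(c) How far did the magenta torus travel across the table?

1.8

The magenta torus was near (8.1, 5.1) before and (8.6, 6.8) after, so it travelled √(0.5² + 1.7²) ≈ 1.8 units.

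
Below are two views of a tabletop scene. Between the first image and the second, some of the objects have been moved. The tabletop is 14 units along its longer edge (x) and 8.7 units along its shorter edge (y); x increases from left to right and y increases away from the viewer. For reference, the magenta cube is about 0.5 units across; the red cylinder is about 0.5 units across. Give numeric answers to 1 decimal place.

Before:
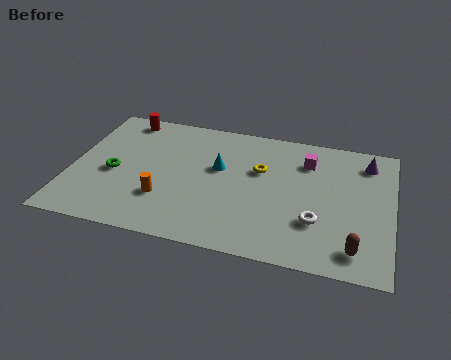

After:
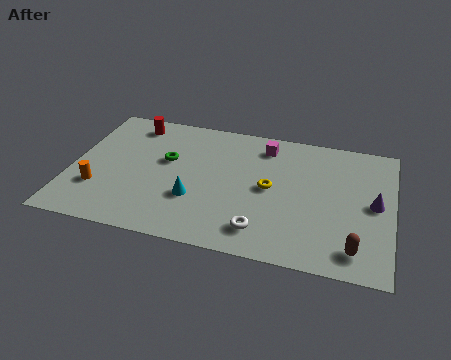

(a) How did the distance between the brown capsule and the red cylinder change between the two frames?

-0.5

They were about 12.2 units apart before and 11.7 after — 0.5 units closer together.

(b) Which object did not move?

the brown capsule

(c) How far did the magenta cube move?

2.0

The magenta cube moved from about (10.2, 6.6) to (8.3, 7.2), a distance of √(1.9² + 0.6²) ≈ 2.0.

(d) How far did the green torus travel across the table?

2.6

From (1.9, 3.8) to (4.1, 5.2), the green torus covered √(2.2² + 1.4²) ≈ 2.6 units.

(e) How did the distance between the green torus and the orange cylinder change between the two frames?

+1.2

They were about 2.6 units apart before and 3.8 after — 1.2 units further apart.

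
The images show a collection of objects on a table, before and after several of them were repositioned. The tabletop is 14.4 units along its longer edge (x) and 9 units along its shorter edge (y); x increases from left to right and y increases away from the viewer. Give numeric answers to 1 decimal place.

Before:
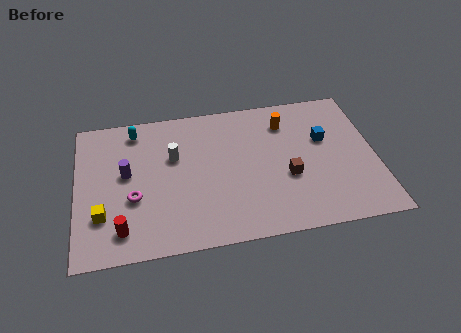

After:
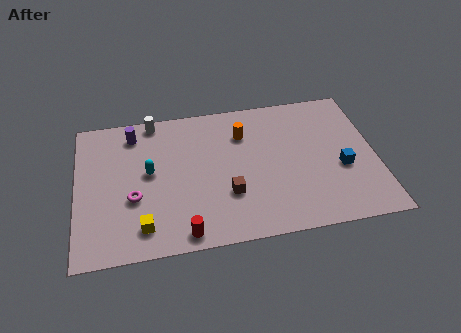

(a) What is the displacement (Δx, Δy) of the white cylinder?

(-0.9, 2.5)

From the two frames, the white cylinder sits at roughly (4.7, 5.7) before and (3.8, 8.2) after.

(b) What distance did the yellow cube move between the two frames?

2.1

The yellow cube moved from about (1.2, 2.6) to (3.1, 1.6), a distance of √(1.9² + 1.0²) ≈ 2.1.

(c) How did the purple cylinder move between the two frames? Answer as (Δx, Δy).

(0.4, 2.5)

From the two frames, the purple cylinder sits at roughly (2.4, 5.0) before and (2.8, 7.5) after.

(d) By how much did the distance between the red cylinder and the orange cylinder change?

-3.2

They were about 9.7 units apart before and 6.5 after — 3.2 units closer together.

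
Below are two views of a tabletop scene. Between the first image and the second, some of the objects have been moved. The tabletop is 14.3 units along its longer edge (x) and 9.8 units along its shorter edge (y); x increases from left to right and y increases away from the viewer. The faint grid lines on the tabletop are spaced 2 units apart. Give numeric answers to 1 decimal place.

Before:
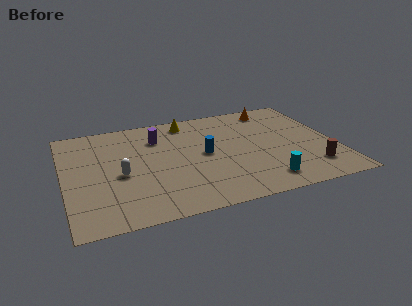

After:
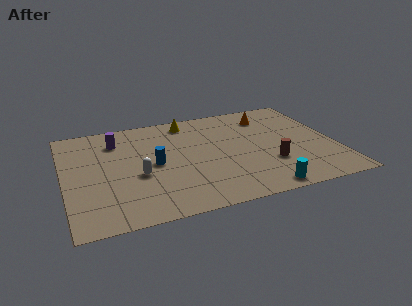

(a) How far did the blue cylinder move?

2.7

The blue cylinder moved from about (7.4, 5.0) to (4.7, 4.8), a distance of √(2.7² + 0.2²) ≈ 2.7.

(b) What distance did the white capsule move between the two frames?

0.9

From (2.9, 4.3) to (3.8, 4.0), the white capsule covered √(0.9² + 0.3²) ≈ 0.9 units.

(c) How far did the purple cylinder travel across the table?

2.2

The purple cylinder moved from about (5.1, 7.3) to (2.9, 7.6), a distance of √(2.2² + 0.3²) ≈ 2.2.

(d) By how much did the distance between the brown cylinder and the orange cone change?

-1.8

Before: roughly 6.5 units apart; after: 4.7. That's 1.8 units closer together.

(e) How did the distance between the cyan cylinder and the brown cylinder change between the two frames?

-0.3

Before: roughly 2.6 units apart; after: 2.3. That's 0.3 units closer together.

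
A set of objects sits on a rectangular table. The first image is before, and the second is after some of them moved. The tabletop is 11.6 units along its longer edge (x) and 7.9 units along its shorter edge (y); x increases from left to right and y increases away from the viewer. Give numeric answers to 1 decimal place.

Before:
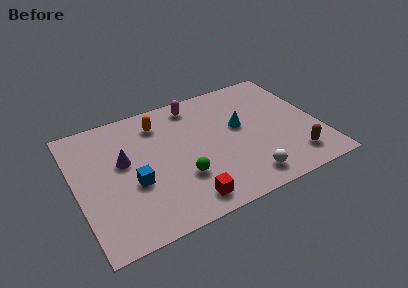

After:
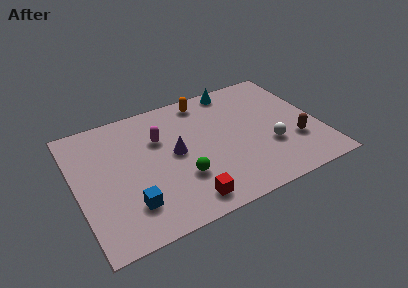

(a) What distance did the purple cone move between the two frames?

2.5

From (2.3, 4.6) to (4.7, 4.1), the purple cone covered √(2.4² + 0.5²) ≈ 2.5 units.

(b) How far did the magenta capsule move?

2.4

From (6.0, 6.8) to (4.1, 5.3), the magenta capsule covered √(1.9² + 1.5²) ≈ 2.4 units.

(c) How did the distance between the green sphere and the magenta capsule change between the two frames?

-1.6

Before: roughly 4.5 units apart; after: 2.9. That's 1.6 units closer together.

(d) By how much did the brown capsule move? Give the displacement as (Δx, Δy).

(0.2, 1.0)

From the two frames, the brown capsule sits at roughly (10.1, 1.5) before and (10.3, 2.5) after.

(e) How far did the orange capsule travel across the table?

2.4

The orange capsule moved from about (4.2, 6.3) to (6.5, 6.9), a distance of √(2.3² + 0.6²) ≈ 2.4.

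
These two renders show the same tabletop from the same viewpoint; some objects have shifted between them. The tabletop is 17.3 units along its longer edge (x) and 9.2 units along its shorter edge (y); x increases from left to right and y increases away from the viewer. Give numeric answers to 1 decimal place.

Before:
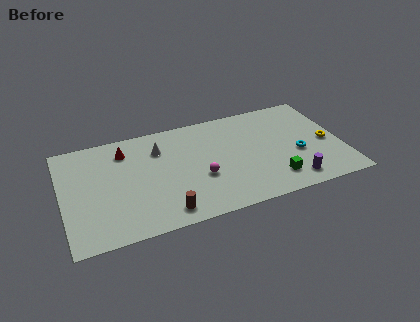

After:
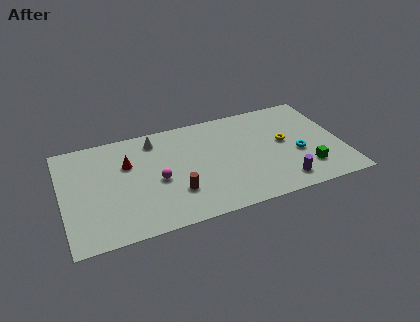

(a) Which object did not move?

the cyan torus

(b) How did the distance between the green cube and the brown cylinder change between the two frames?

+1.3

The distance was about 6.8 in the first image and 8.1 in the second, so they moved 1.3 units further apart.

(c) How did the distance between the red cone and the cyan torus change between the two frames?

-0.4

Before: roughly 11.1 units apart; after: 10.7. That's 0.4 units closer together.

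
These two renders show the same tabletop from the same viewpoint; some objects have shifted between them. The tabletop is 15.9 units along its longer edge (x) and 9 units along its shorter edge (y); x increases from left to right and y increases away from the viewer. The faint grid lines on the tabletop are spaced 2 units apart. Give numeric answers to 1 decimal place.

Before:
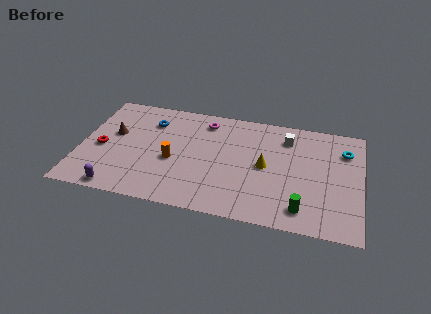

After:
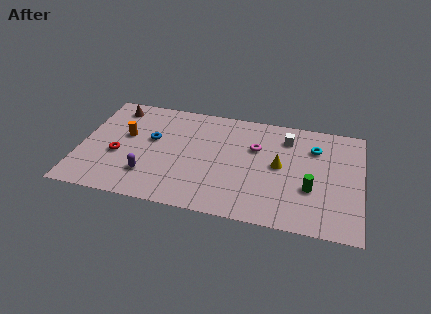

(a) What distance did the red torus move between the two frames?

1.1

From (1.2, 4.0) to (2.2, 3.6), the red torus covered √(1.0² + 0.4²) ≈ 1.1 units.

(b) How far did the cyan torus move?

1.7

The cyan torus was near (14.9, 6.7) before and (13.2, 6.6) after, so it travelled √(1.7² + 0.1²) ≈ 1.7 units.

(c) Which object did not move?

the white cube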